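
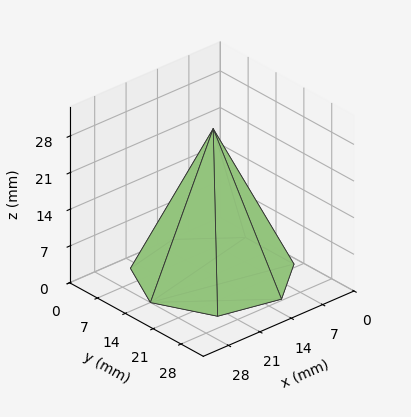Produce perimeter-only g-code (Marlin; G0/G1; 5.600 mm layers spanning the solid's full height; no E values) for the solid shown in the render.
Reading the render: the shape is a regular 7-sided pyramid, base circumscribed radius ≈ 14 mm, apex at z ≈ 28 mm (dimensions read to the nearest mm from the axis ticks). For the g-code, the solid's height is divided into equal slices at the stated Δz and each level perimeter traced with G1 moves after a G0 lift.

; perimeter-only toolpath
G21 ; units = mm
G90 ; absolute positioning
G28 ; home
; layer 1
G0 Z5.600
G0 X25.200 Y14.000
G1 X20.983 Y22.757
G1 X11.508 Y24.919
G1 X3.909 Y18.859
G1 X3.909 Y9.141
G1 X11.508 Y3.081
G1 X20.983 Y5.243
G1 X25.200 Y14.000
; layer 2
G0 Z11.200
G0 X22.400 Y14.000
G1 X19.237 Y20.568
G1 X12.131 Y22.189
G1 X6.432 Y17.644
G1 X6.432 Y10.356
G1 X12.131 Y5.811
G1 X19.237 Y7.432
G1 X22.400 Y14.000
; layer 3
G0 Z16.800
G0 X19.600 Y14.000
G1 X17.492 Y18.378
G1 X12.754 Y19.460
G1 X8.954 Y16.430
G1 X8.954 Y11.570
G1 X12.754 Y8.540
G1 X17.492 Y9.622
G1 X19.600 Y14.000
; layer 4
G0 Z22.400
G0 X16.800 Y14.000
G1 X15.746 Y16.189
G1 X13.377 Y16.730
G1 X11.477 Y15.215
G1 X11.477 Y12.785
G1 X13.377 Y11.270
G1 X15.746 Y11.811
G1 X16.800 Y14.000
M2 ; end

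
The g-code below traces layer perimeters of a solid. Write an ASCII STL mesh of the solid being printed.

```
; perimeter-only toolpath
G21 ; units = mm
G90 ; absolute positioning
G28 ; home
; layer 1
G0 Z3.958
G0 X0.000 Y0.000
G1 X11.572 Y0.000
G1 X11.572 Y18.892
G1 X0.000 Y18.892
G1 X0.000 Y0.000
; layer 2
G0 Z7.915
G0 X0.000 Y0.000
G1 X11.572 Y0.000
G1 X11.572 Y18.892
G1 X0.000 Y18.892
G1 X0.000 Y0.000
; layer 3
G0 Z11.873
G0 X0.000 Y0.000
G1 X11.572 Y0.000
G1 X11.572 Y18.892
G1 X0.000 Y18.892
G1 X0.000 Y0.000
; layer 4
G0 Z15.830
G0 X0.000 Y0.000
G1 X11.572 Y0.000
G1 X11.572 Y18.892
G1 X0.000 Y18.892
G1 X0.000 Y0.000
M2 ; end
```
solid part
  facet normal 0.0000 0.0000 -1.0000
    outer loop
      vertex 11.572 18.892 0.000
      vertex 11.572 0.000 0.000
      vertex 0.000 0.000 0.000
    endloop
  endfacet
  facet normal 0.0000 0.0000 -1.0000
    outer loop
      vertex 0.000 18.892 0.000
      vertex 11.572 18.892 0.000
      vertex 0.000 0.000 0.000
    endloop
  endfacet
  facet normal 0.0000 0.0000 1.0000
    outer loop
      vertex 0.000 0.000 15.830
      vertex 11.572 0.000 15.830
      vertex 11.572 18.892 15.830
    endloop
  endfacet
  facet normal 0.0000 0.0000 1.0000
    outer loop
      vertex 0.000 0.000 15.830
      vertex 11.572 18.892 15.830
      vertex 0.000 18.892 15.830
    endloop
  endfacet
  facet normal 0.0000 -1.0000 0.0000
    outer loop
      vertex 0.000 0.000 0.000
      vertex 11.572 0.000 0.000
      vertex 11.572 0.000 15.830
    endloop
  endfacet
  facet normal 0.0000 -1.0000 0.0000
    outer loop
      vertex 0.000 0.000 0.000
      vertex 11.572 0.000 15.830
      vertex 0.000 0.000 15.830
    endloop
  endfacet
  facet normal 0.0000 1.0000 0.0000
    outer loop
      vertex 11.572 18.892 15.830
      vertex 11.572 18.892 0.000
      vertex 0.000 18.892 0.000
    endloop
  endfacet
  facet normal 0.0000 1.0000 0.0000
    outer loop
      vertex 0.000 18.892 15.830
      vertex 11.572 18.892 15.830
      vertex 0.000 18.892 0.000
    endloop
  endfacet
  facet normal -1.0000 0.0000 0.0000
    outer loop
      vertex 0.000 18.892 15.830
      vertex 0.000 18.892 0.000
      vertex 0.000 0.000 0.000
    endloop
  endfacet
  facet normal -1.0000 0.0000 0.0000
    outer loop
      vertex 0.000 0.000 15.830
      vertex 0.000 18.892 15.830
      vertex 0.000 0.000 0.000
    endloop
  endfacet
  facet normal 1.0000 0.0000 0.0000
    outer loop
      vertex 11.572 0.000 0.000
      vertex 11.572 18.892 0.000
      vertex 11.572 18.892 15.830
    endloop
  endfacet
  facet normal 1.0000 0.0000 0.0000
    outer loop
      vertex 11.572 0.000 0.000
      vertex 11.572 18.892 15.830
      vertex 11.572 0.000 15.830
    endloop
  endfacet
endsolid part

The G0 Z moves step by Δz≈3.958 mm. Every layer's G1 loop is the same polygon, so the solid is a straight extrusion of it from z=0 to z≈15.8. Closing with flat bottom and top caps and triangulating gives 12 facets — a rectangular box, roughly 11.6 × 18.9 mm footprint and 15.8 mm tall.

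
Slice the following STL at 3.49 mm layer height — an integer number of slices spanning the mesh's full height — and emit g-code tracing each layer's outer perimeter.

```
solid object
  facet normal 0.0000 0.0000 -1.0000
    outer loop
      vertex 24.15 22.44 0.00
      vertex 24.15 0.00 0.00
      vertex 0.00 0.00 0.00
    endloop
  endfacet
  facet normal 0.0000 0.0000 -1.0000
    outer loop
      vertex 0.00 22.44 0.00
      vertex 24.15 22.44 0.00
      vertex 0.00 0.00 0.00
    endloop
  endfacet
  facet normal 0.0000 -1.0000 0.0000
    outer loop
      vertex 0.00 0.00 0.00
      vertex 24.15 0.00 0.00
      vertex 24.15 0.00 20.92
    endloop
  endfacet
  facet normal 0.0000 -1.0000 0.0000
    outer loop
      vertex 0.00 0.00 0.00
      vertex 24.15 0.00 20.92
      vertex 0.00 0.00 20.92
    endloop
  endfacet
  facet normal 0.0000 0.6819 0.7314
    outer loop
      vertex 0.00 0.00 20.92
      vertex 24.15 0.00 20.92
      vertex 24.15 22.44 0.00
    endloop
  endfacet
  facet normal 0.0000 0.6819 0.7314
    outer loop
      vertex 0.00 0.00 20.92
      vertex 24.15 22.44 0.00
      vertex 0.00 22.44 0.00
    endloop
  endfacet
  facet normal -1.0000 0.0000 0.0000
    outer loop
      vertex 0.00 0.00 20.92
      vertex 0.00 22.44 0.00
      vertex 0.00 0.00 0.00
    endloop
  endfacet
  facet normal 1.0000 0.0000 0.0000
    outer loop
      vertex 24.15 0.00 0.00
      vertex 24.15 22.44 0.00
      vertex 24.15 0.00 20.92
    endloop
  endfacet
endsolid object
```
; perimeter-only toolpath
G21 ; units = mm
G90 ; absolute positioning
G28 ; home
; layer 1
G0 Z3.49
G0 X0.00 Y0.00
G1 X24.15 Y0.00
G1 X24.15 Y18.70
G1 X0.00 Y18.70
G1 X0.00 Y0.00
; layer 2
G0 Z6.97
G0 X0.00 Y0.00
G1 X24.15 Y0.00
G1 X24.15 Y14.96
G1 X0.00 Y14.96
G1 X0.00 Y0.00
; layer 3
G0 Z10.46
G0 X0.00 Y0.00
G1 X24.15 Y0.00
G1 X24.15 Y11.22
G1 X0.00 Y11.22
G1 X0.00 Y0.00
; layer 4
G0 Z13.95
G0 X0.00 Y0.00
G1 X24.15 Y0.00
G1 X24.15 Y7.48
G1 X0.00 Y7.48
G1 X0.00 Y0.00
; layer 5
G0 Z17.43
G0 X0.00 Y0.00
G1 X24.15 Y0.00
G1 X24.15 Y3.74
G1 X0.00 Y3.74
G1 X0.00 Y0.00
M2 ; end

The solid is a wedge (ramp): 24.1 × 22.4 mm base, rising to 20.9 mm along the y=0 edge and sloping linearly to z=0 at y=22.4. Slicing at Δz = 3.49 mm — 6 equal slices spanning the solid's height, so layer i sits at z = i·h/6 — gives 5 non-empty perimeters. Each is a 4-segment closed polygon; G0 lifts to the layer z and rapids to the start vertex, then G1 traces the edges. The cross-section shrinks linearly with z (the slice at the apex is degenerate and omitted).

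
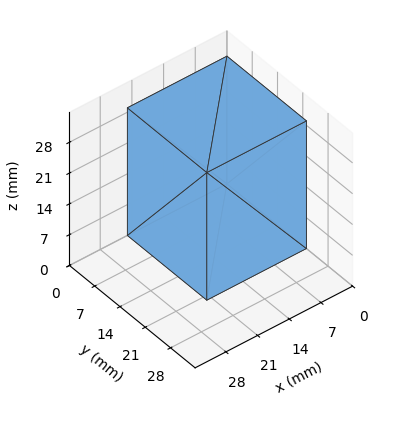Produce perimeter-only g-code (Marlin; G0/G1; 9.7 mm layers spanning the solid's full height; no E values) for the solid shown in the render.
Reading the render: the shape is a rectangular box, roughly 22 × 22 mm footprint and 29 mm tall (dimensions read to the nearest mm from the axis ticks). For the g-code, the solid's height is divided into equal slices at the stated Δz and each level perimeter traced with G1 moves after a G0 lift.

; perimeter-only toolpath
G21 ; units = mm
G90 ; absolute positioning
G28 ; home
; layer 1
G0 Z9.7
G0 X0.0 Y0.0
G1 X22.0 Y0.0
G1 X22.0 Y22.0
G1 X0.0 Y22.0
G1 X0.0 Y0.0
; layer 2
G0 Z19.3
G0 X0.0 Y0.0
G1 X22.0 Y0.0
G1 X22.0 Y22.0
G1 X0.0 Y22.0
G1 X0.0 Y0.0
; layer 3
G0 Z29.0
G0 X0.0 Y0.0
G1 X22.0 Y0.0
G1 X22.0 Y22.0
G1 X0.0 Y22.0
G1 X0.0 Y0.0
M2 ; end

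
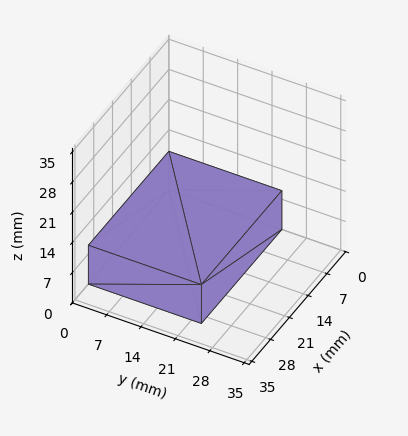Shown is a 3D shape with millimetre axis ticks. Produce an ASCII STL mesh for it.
Reading the render: the shape is a rectangular box, roughly 30 × 23 mm footprint and 9 mm tall (dimensions read to the nearest mm from the axis ticks). For the STL, each face is triangulated and given an outward normal.

solid part
  facet normal 0.0000 0.0000 -1.0000
    outer loop
      vertex 30.000 23.000 0.000
      vertex 30.000 0.000 0.000
      vertex 0.000 0.000 0.000
    endloop
  endfacet
  facet normal 0.0000 0.0000 -1.0000
    outer loop
      vertex 0.000 23.000 0.000
      vertex 30.000 23.000 0.000
      vertex 0.000 0.000 0.000
    endloop
  endfacet
  facet normal 0.0000 0.0000 1.0000
    outer loop
      vertex 0.000 0.000 9.000
      vertex 30.000 0.000 9.000
      vertex 30.000 23.000 9.000
    endloop
  endfacet
  facet normal 0.0000 0.0000 1.0000
    outer loop
      vertex 0.000 0.000 9.000
      vertex 30.000 23.000 9.000
      vertex 0.000 23.000 9.000
    endloop
  endfacet
  facet normal 0.0000 -1.0000 0.0000
    outer loop
      vertex 0.000 0.000 0.000
      vertex 30.000 0.000 0.000
      vertex 30.000 0.000 9.000
    endloop
  endfacet
  facet normal 0.0000 -1.0000 0.0000
    outer loop
      vertex 0.000 0.000 0.000
      vertex 30.000 0.000 9.000
      vertex 0.000 0.000 9.000
    endloop
  endfacet
  facet normal 0.0000 1.0000 0.0000
    outer loop
      vertex 30.000 23.000 9.000
      vertex 30.000 23.000 0.000
      vertex 0.000 23.000 0.000
    endloop
  endfacet
  facet normal 0.0000 1.0000 0.0000
    outer loop
      vertex 0.000 23.000 9.000
      vertex 30.000 23.000 9.000
      vertex 0.000 23.000 0.000
    endloop
  endfacet
  facet normal -1.0000 0.0000 0.0000
    outer loop
      vertex 0.000 23.000 9.000
      vertex 0.000 23.000 0.000
      vertex 0.000 0.000 0.000
    endloop
  endfacet
  facet normal -1.0000 0.0000 0.0000
    outer loop
      vertex 0.000 0.000 9.000
      vertex 0.000 23.000 9.000
      vertex 0.000 0.000 0.000
    endloop
  endfacet
  facet normal 1.0000 0.0000 0.0000
    outer loop
      vertex 30.000 0.000 0.000
      vertex 30.000 23.000 0.000
      vertex 30.000 23.000 9.000
    endloop
  endfacet
  facet normal 1.0000 0.0000 0.0000
    outer loop
      vertex 30.000 0.000 0.000
      vertex 30.000 23.000 9.000
      vertex 30.000 0.000 9.000
    endloop
  endfacet
endsolid part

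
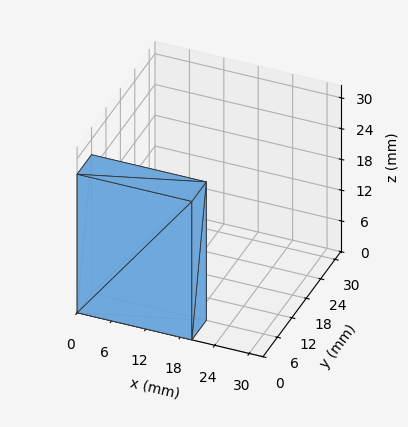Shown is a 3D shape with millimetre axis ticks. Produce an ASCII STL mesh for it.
Reading the render: the shape is a rectangular box, roughly 20 × 6 mm footprint and 27 mm tall (dimensions read to the nearest mm from the axis ticks). For the STL, each face is triangulated and given an outward normal.

solid part
  facet normal 0.0000 0.0000 -1.0000
    outer loop
      vertex 20.00 6.00 0.00
      vertex 20.00 0.00 0.00
      vertex 0.00 0.00 0.00
    endloop
  endfacet
  facet normal 0.0000 0.0000 -1.0000
    outer loop
      vertex 0.00 6.00 0.00
      vertex 20.00 6.00 0.00
      vertex 0.00 0.00 0.00
    endloop
  endfacet
  facet normal 0.0000 0.0000 1.0000
    outer loop
      vertex 0.00 0.00 27.00
      vertex 20.00 0.00 27.00
      vertex 20.00 6.00 27.00
    endloop
  endfacet
  facet normal 0.0000 0.0000 1.0000
    outer loop
      vertex 0.00 0.00 27.00
      vertex 20.00 6.00 27.00
      vertex 0.00 6.00 27.00
    endloop
  endfacet
  facet normal 0.0000 -1.0000 0.0000
    outer loop
      vertex 0.00 0.00 0.00
      vertex 20.00 0.00 0.00
      vertex 20.00 0.00 27.00
    endloop
  endfacet
  facet normal 0.0000 -1.0000 0.0000
    outer loop
      vertex 0.00 0.00 0.00
      vertex 20.00 0.00 27.00
      vertex 0.00 0.00 27.00
    endloop
  endfacet
  facet normal 0.0000 1.0000 0.0000
    outer loop
      vertex 20.00 6.00 27.00
      vertex 20.00 6.00 0.00
      vertex 0.00 6.00 0.00
    endloop
  endfacet
  facet normal 0.0000 1.0000 0.0000
    outer loop
      vertex 0.00 6.00 27.00
      vertex 20.00 6.00 27.00
      vertex 0.00 6.00 0.00
    endloop
  endfacet
  facet normal -1.0000 0.0000 0.0000
    outer loop
      vertex 0.00 6.00 27.00
      vertex 0.00 6.00 0.00
      vertex 0.00 0.00 0.00
    endloop
  endfacet
  facet normal -1.0000 0.0000 0.0000
    outer loop
      vertex 0.00 0.00 27.00
      vertex 0.00 6.00 27.00
      vertex 0.00 0.00 0.00
    endloop
  endfacet
  facet normal 1.0000 0.0000 0.0000
    outer loop
      vertex 20.00 0.00 0.00
      vertex 20.00 6.00 0.00
      vertex 20.00 6.00 27.00
    endloop
  endfacet
  facet normal 1.0000 0.0000 0.0000
    outer loop
      vertex 20.00 0.00 0.00
      vertex 20.00 6.00 27.00
      vertex 20.00 0.00 27.00
    endloop
  endfacet
endsolid part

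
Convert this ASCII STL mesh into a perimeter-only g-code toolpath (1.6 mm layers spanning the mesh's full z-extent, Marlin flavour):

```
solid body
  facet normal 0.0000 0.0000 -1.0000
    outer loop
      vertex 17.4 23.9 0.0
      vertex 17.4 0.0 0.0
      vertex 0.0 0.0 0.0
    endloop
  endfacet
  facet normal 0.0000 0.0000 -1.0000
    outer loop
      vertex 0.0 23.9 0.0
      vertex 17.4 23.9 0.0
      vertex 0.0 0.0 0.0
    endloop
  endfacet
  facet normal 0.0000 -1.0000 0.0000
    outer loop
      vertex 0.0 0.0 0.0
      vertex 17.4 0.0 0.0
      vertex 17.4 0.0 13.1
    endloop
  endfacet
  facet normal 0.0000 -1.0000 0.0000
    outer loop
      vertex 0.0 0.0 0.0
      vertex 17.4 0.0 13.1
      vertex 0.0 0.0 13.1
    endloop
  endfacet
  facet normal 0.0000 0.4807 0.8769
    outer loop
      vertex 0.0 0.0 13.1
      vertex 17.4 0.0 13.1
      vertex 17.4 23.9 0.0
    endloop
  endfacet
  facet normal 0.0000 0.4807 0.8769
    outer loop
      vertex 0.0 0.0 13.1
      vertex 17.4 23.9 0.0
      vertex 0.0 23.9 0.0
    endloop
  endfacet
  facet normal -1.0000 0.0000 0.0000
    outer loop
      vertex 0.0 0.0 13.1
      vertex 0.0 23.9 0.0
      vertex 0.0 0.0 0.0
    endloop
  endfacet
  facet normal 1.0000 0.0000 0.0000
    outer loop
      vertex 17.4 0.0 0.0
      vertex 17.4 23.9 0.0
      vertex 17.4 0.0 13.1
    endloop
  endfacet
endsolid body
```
; perimeter-only toolpath
G21 ; units = mm
G90 ; absolute positioning
G28 ; home
; layer 1
G0 Z1.6
G0 X0.0 Y0.0
G1 X17.4 Y0.0
G1 X17.4 Y20.9
G1 X0.0 Y20.9
G1 X0.0 Y0.0
; layer 2
G0 Z3.3
G0 X0.0 Y0.0
G1 X17.4 Y0.0
G1 X17.4 Y17.9
G1 X0.0 Y17.9
G1 X0.0 Y0.0
; layer 3
G0 Z4.9
G0 X0.0 Y0.0
G1 X17.4 Y0.0
G1 X17.4 Y14.9
G1 X0.0 Y14.9
G1 X0.0 Y0.0
; layer 4
G0 Z6.5
G0 X0.0 Y0.0
G1 X17.4 Y0.0
G1 X17.4 Y11.9
G1 X0.0 Y11.9
G1 X0.0 Y0.0
; layer 5
G0 Z8.2
G0 X0.0 Y0.0
G1 X17.4 Y0.0
G1 X17.4 Y9.0
G1 X0.0 Y9.0
G1 X0.0 Y0.0
; layer 6
G0 Z9.8
G0 X0.0 Y0.0
G1 X17.4 Y0.0
G1 X17.4 Y6.0
G1 X0.0 Y6.0
G1 X0.0 Y0.0
; layer 7
G0 Z11.5
G0 X0.0 Y0.0
G1 X17.4 Y0.0
G1 X17.4 Y3.0
G1 X0.0 Y3.0
G1 X0.0 Y0.0
M2 ; end

The solid is a wedge (ramp): 17.4 × 23.9 mm base, rising to 13.1 mm along the y=0 edge and sloping linearly to z=0 at y=23.9. Slicing at Δz = 1.6 mm — 8 equal slices spanning the solid's height, so layer i sits at z = i·h/8 — gives 7 non-empty perimeters. Each is a 4-segment closed polygon; G0 lifts to the layer z and rapids to the start vertex, then G1 traces the edges. The cross-section shrinks linearly with z (the slice at the apex is degenerate and omitted).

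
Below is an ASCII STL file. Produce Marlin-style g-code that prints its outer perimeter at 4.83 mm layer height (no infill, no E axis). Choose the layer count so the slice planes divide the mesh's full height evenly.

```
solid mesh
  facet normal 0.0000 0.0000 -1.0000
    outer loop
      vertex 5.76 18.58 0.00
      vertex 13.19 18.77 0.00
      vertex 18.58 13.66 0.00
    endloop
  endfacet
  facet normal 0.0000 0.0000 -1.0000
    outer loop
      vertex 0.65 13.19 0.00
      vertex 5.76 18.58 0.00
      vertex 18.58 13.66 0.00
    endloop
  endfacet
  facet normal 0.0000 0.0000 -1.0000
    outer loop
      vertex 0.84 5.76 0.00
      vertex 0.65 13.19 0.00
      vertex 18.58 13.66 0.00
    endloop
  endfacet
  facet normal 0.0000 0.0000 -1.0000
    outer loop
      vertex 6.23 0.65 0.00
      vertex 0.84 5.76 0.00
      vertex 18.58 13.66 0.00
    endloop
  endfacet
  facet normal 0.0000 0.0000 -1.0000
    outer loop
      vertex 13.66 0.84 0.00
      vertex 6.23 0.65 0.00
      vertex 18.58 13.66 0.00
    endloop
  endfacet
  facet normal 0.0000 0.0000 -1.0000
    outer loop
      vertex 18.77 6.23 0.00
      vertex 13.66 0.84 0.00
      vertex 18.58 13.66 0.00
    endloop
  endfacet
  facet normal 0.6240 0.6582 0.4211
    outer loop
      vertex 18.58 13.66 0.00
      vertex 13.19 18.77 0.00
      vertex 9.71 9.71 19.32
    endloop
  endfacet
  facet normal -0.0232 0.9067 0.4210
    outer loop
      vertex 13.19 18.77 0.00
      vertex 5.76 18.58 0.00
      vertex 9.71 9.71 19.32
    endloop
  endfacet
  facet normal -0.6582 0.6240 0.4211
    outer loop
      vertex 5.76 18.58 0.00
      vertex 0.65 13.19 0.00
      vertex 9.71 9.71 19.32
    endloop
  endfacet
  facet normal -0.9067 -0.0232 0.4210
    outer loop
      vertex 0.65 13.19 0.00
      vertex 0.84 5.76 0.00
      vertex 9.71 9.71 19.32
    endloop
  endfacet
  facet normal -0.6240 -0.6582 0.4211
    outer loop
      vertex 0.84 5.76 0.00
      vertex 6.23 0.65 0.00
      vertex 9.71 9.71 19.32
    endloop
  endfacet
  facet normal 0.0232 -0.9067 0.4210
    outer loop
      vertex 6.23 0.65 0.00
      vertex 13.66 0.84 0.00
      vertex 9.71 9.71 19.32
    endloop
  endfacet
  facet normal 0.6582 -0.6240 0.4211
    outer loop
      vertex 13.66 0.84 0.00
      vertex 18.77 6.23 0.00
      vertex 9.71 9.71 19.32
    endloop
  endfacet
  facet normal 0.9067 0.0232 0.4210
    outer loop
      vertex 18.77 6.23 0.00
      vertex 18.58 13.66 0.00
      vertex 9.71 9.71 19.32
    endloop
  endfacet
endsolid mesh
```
; perimeter-only toolpath
G21 ; units = mm
G90 ; absolute positioning
G28 ; home
; layer 1
G0 Z4.83
G0 X16.36 Y12.67
G1 X12.32 Y16.51
G1 X6.75 Y16.36
G1 X2.92 Y12.32
G1 X3.06 Y6.75
G1 X7.10 Y2.92
G1 X12.67 Y3.06
G1 X16.51 Y7.10
G1 X16.36 Y12.67
; layer 2
G0 Z9.66
G0 X14.14 Y11.69
G1 X11.45 Y14.24
G1 X7.74 Y14.14
G1 X5.18 Y11.45
G1 X5.28 Y7.74
G1 X7.97 Y5.18
G1 X11.69 Y5.28
G1 X14.24 Y7.97
G1 X14.14 Y11.69
; layer 3
G0 Z14.49
G0 X11.93 Y10.70
G1 X10.58 Y11.98
G1 X8.72 Y11.93
G1 X7.45 Y10.58
G1 X7.49 Y8.72
G1 X8.84 Y7.45
G1 X10.70 Y7.49
G1 X11.98 Y8.84
G1 X11.93 Y10.70
M2 ; end

The solid is a regular 8-sided pyramid, base circumscribed radius ≈ 9.71 mm, apex at z ≈ 19.3 mm. Slicing at Δz = 4.83 mm — 4 equal slices spanning the solid's height, so layer i sits at z = i·h/4 — gives 3 non-empty perimeters. Each is a 8-segment closed polygon; G0 lifts to the layer z and rapids to the start vertex, then G1 traces the edges. The cross-section shrinks linearly with z (the slice at the apex is degenerate and omitted).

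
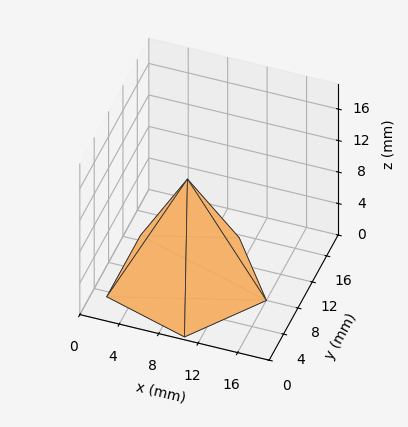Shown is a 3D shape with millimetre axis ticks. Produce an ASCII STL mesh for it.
Reading the render: the shape is a regular 5-sided pyramid, base circumscribed radius ≈ 8 mm, apex at z ≈ 13 mm (dimensions read to the nearest mm from the axis ticks). For the STL, each face is triangulated and given an outward normal.

solid part
  facet normal 0.0000 0.0000 -1.0000
    outer loop
      vertex 1.528 12.702 0.000
      vertex 10.472 15.608 0.000
      vertex 16.000 8.000 0.000
    endloop
  endfacet
  facet normal 0.0000 0.0000 -1.0000
    outer loop
      vertex 1.528 3.298 0.000
      vertex 1.528 12.702 0.000
      vertex 16.000 8.000 0.000
    endloop
  endfacet
  facet normal 0.0000 0.0000 -1.0000
    outer loop
      vertex 10.472 0.392 0.000
      vertex 1.528 3.298 0.000
      vertex 16.000 8.000 0.000
    endloop
  endfacet
  facet normal 0.7242 0.5262 0.4457
    outer loop
      vertex 16.000 8.000 0.000
      vertex 10.472 15.608 0.000
      vertex 8.000 8.000 13.000
    endloop
  endfacet
  facet normal -0.2766 0.8514 0.4457
    outer loop
      vertex 10.472 15.608 0.000
      vertex 1.528 12.702 0.000
      vertex 8.000 8.000 13.000
    endloop
  endfacet
  facet normal -0.8952 0.0000 0.4457
    outer loop
      vertex 1.528 12.702 0.000
      vertex 1.528 3.298 0.000
      vertex 8.000 8.000 13.000
    endloop
  endfacet
  facet normal -0.2766 -0.8514 0.4457
    outer loop
      vertex 1.528 3.298 0.000
      vertex 10.472 0.392 0.000
      vertex 8.000 8.000 13.000
    endloop
  endfacet
  facet normal 0.7242 -0.5262 0.4457
    outer loop
      vertex 10.472 0.392 0.000
      vertex 16.000 8.000 0.000
      vertex 8.000 8.000 13.000
    endloop
  endfacet
endsolid part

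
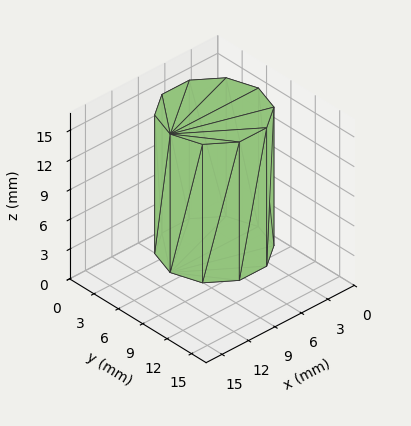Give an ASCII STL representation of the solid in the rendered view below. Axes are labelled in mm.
Reading the render: the shape is a regular 10-sided prism (a cylinder approximated with 10 flat sides), circumscribed radius ≈ 5 mm, height ≈ 14 mm (dimensions read to the nearest mm from the axis ticks). For the STL, each face is triangulated and given an outward normal.

solid part
  facet normal 0.0000 0.0000 -1.0000
    outer loop
      vertex 6.55 9.76 0.00
      vertex 9.05 7.94 0.00
      vertex 10.00 5.00 0.00
    endloop
  endfacet
  facet normal 0.0000 0.0000 -1.0000
    outer loop
      vertex 3.45 9.76 0.00
      vertex 6.55 9.76 0.00
      vertex 10.00 5.00 0.00
    endloop
  endfacet
  facet normal 0.0000 0.0000 -1.0000
    outer loop
      vertex 0.95 7.94 0.00
      vertex 3.45 9.76 0.00
      vertex 10.00 5.00 0.00
    endloop
  endfacet
  facet normal 0.0000 0.0000 -1.0000
    outer loop
      vertex 0.00 5.00 0.00
      vertex 0.95 7.94 0.00
      vertex 10.00 5.00 0.00
    endloop
  endfacet
  facet normal 0.0000 0.0000 -1.0000
    outer loop
      vertex 0.95 2.06 0.00
      vertex 0.00 5.00 0.00
      vertex 10.00 5.00 0.00
    endloop
  endfacet
  facet normal 0.0000 0.0000 -1.0000
    outer loop
      vertex 3.45 0.24 0.00
      vertex 0.95 2.06 0.00
      vertex 10.00 5.00 0.00
    endloop
  endfacet
  facet normal 0.0000 0.0000 -1.0000
    outer loop
      vertex 6.55 0.24 0.00
      vertex 3.45 0.24 0.00
      vertex 10.00 5.00 0.00
    endloop
  endfacet
  facet normal 0.0000 0.0000 -1.0000
    outer loop
      vertex 9.05 2.06 0.00
      vertex 6.55 0.24 0.00
      vertex 10.00 5.00 0.00
    endloop
  endfacet
  facet normal 0.0000 0.0000 1.0000
    outer loop
      vertex 10.00 5.00 14.00
      vertex 9.05 7.94 14.00
      vertex 6.55 9.76 14.00
    endloop
  endfacet
  facet normal 0.0000 0.0000 1.0000
    outer loop
      vertex 10.00 5.00 14.00
      vertex 6.55 9.76 14.00
      vertex 3.45 9.76 14.00
    endloop
  endfacet
  facet normal 0.0000 0.0000 1.0000
    outer loop
      vertex 10.00 5.00 14.00
      vertex 3.45 9.76 14.00
      vertex 0.95 7.94 14.00
    endloop
  endfacet
  facet normal 0.0000 0.0000 1.0000
    outer loop
      vertex 10.00 5.00 14.00
      vertex 0.95 7.94 14.00
      vertex 0.00 5.00 14.00
    endloop
  endfacet
  facet normal 0.0000 0.0000 1.0000
    outer loop
      vertex 10.00 5.00 14.00
      vertex 0.00 5.00 14.00
      vertex 0.95 2.06 14.00
    endloop
  endfacet
  facet normal 0.0000 0.0000 1.0000
    outer loop
      vertex 10.00 5.00 14.00
      vertex 0.95 2.06 14.00
      vertex 3.45 0.24 14.00
    endloop
  endfacet
  facet normal 0.0000 0.0000 1.0000
    outer loop
      vertex 10.00 5.00 14.00
      vertex 3.45 0.24 14.00
      vertex 6.55 0.24 14.00
    endloop
  endfacet
  facet normal 0.0000 0.0000 1.0000
    outer loop
      vertex 10.00 5.00 14.00
      vertex 6.55 0.24 14.00
      vertex 9.05 2.06 14.00
    endloop
  endfacet
  facet normal 0.9516 0.3075 0.0000
    outer loop
      vertex 10.00 5.00 0.00
      vertex 9.05 7.94 0.00
      vertex 9.05 7.94 14.00
    endloop
  endfacet
  facet normal 0.9516 0.3075 0.0000
    outer loop
      vertex 10.00 5.00 0.00
      vertex 9.05 7.94 14.00
      vertex 10.00 5.00 14.00
    endloop
  endfacet
  facet normal 0.5886 0.8085 0.0000
    outer loop
      vertex 9.05 7.94 0.00
      vertex 6.55 9.76 0.00
      vertex 6.55 9.76 14.00
    endloop
  endfacet
  facet normal 0.5886 0.8085 0.0000
    outer loop
      vertex 9.05 7.94 0.00
      vertex 6.55 9.76 14.00
      vertex 9.05 7.94 14.00
    endloop
  endfacet
  facet normal 0.0000 1.0000 0.0000
    outer loop
      vertex 6.55 9.76 0.00
      vertex 3.45 9.76 0.00
      vertex 3.45 9.76 14.00
    endloop
  endfacet
  facet normal 0.0000 1.0000 0.0000
    outer loop
      vertex 6.55 9.76 0.00
      vertex 3.45 9.76 14.00
      vertex 6.55 9.76 14.00
    endloop
  endfacet
  facet normal -0.5886 0.8085 0.0000
    outer loop
      vertex 3.45 9.76 0.00
      vertex 0.95 7.94 0.00
      vertex 0.95 7.94 14.00
    endloop
  endfacet
  facet normal -0.5886 0.8085 0.0000
    outer loop
      vertex 3.45 9.76 0.00
      vertex 0.95 7.94 14.00
      vertex 3.45 9.76 14.00
    endloop
  endfacet
  facet normal -0.9516 0.3075 0.0000
    outer loop
      vertex 0.95 7.94 0.00
      vertex 0.00 5.00 0.00
      vertex 0.00 5.00 14.00
    endloop
  endfacet
  facet normal -0.9516 0.3075 0.0000
    outer loop
      vertex 0.95 7.94 0.00
      vertex 0.00 5.00 14.00
      vertex 0.95 7.94 14.00
    endloop
  endfacet
  facet normal -0.9516 -0.3075 0.0000
    outer loop
      vertex 0.00 5.00 0.00
      vertex 0.95 2.06 0.00
      vertex 0.95 2.06 14.00
    endloop
  endfacet
  facet normal -0.9516 -0.3075 0.0000
    outer loop
      vertex 0.00 5.00 0.00
      vertex 0.95 2.06 14.00
      vertex 0.00 5.00 14.00
    endloop
  endfacet
  facet normal -0.5886 -0.8085 0.0000
    outer loop
      vertex 0.95 2.06 0.00
      vertex 3.45 0.24 0.00
      vertex 3.45 0.24 14.00
    endloop
  endfacet
  facet normal -0.5886 -0.8085 0.0000
    outer loop
      vertex 0.95 2.06 0.00
      vertex 3.45 0.24 14.00
      vertex 0.95 2.06 14.00
    endloop
  endfacet
  facet normal 0.0000 -1.0000 0.0000
    outer loop
      vertex 3.45 0.24 0.00
      vertex 6.55 0.24 0.00
      vertex 6.55 0.24 14.00
    endloop
  endfacet
  facet normal 0.0000 -1.0000 0.0000
    outer loop
      vertex 3.45 0.24 0.00
      vertex 6.55 0.24 14.00
      vertex 3.45 0.24 14.00
    endloop
  endfacet
  facet normal 0.5886 -0.8085 0.0000
    outer loop
      vertex 6.55 0.24 0.00
      vertex 9.05 2.06 0.00
      vertex 9.05 2.06 14.00
    endloop
  endfacet
  facet normal 0.5886 -0.8085 0.0000
    outer loop
      vertex 6.55 0.24 0.00
      vertex 9.05 2.06 14.00
      vertex 6.55 0.24 14.00
    endloop
  endfacet
  facet normal 0.9516 -0.3075 0.0000
    outer loop
      vertex 9.05 2.06 0.00
      vertex 10.00 5.00 0.00
      vertex 10.00 5.00 14.00
    endloop
  endfacet
  facet normal 0.9516 -0.3075 0.0000
    outer loop
      vertex 9.05 2.06 0.00
      vertex 10.00 5.00 14.00
      vertex 9.05 2.06 14.00
    endloop
  endfacet
endsolid part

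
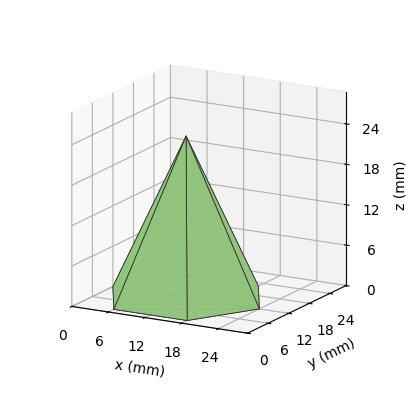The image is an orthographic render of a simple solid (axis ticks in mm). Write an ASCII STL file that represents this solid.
Reading the render: the shape is a regular 6-sided pyramid, base circumscribed radius ≈ 12 mm, apex at z ≈ 24 mm (dimensions read to the nearest mm from the axis ticks). For the STL, each face is triangulated and given an outward normal.

solid part
  facet normal 0.0000 0.0000 -1.0000
    outer loop
      vertex 6.000 22.392 0.000
      vertex 18.000 22.392 0.000
      vertex 24.000 12.000 0.000
    endloop
  endfacet
  facet normal 0.0000 0.0000 -1.0000
    outer loop
      vertex 0.000 12.000 0.000
      vertex 6.000 22.392 0.000
      vertex 24.000 12.000 0.000
    endloop
  endfacet
  facet normal 0.0000 0.0000 -1.0000
    outer loop
      vertex 6.000 1.608 0.000
      vertex 0.000 12.000 0.000
      vertex 24.000 12.000 0.000
    endloop
  endfacet
  facet normal 0.0000 0.0000 -1.0000
    outer loop
      vertex 18.000 1.608 0.000
      vertex 6.000 1.608 0.000
      vertex 24.000 12.000 0.000
    endloop
  endfacet
  facet normal 0.7947 0.4588 0.3974
    outer loop
      vertex 24.000 12.000 0.000
      vertex 18.000 22.392 0.000
      vertex 12.000 12.000 24.000
    endloop
  endfacet
  facet normal 0.0000 0.9177 0.3973
    outer loop
      vertex 18.000 22.392 0.000
      vertex 6.000 22.392 0.000
      vertex 12.000 12.000 24.000
    endloop
  endfacet
  facet normal -0.7947 0.4588 0.3974
    outer loop
      vertex 6.000 22.392 0.000
      vertex 0.000 12.000 0.000
      vertex 12.000 12.000 24.000
    endloop
  endfacet
  facet normal -0.7947 -0.4588 0.3974
    outer loop
      vertex 0.000 12.000 0.000
      vertex 6.000 1.608 0.000
      vertex 12.000 12.000 24.000
    endloop
  endfacet
  facet normal 0.0000 -0.9177 0.3973
    outer loop
      vertex 6.000 1.608 0.000
      vertex 18.000 1.608 0.000
      vertex 12.000 12.000 24.000
    endloop
  endfacet
  facet normal 0.7947 -0.4588 0.3974
    outer loop
      vertex 18.000 1.608 0.000
      vertex 24.000 12.000 0.000
      vertex 12.000 12.000 24.000
    endloop
  endfacet
endsolid part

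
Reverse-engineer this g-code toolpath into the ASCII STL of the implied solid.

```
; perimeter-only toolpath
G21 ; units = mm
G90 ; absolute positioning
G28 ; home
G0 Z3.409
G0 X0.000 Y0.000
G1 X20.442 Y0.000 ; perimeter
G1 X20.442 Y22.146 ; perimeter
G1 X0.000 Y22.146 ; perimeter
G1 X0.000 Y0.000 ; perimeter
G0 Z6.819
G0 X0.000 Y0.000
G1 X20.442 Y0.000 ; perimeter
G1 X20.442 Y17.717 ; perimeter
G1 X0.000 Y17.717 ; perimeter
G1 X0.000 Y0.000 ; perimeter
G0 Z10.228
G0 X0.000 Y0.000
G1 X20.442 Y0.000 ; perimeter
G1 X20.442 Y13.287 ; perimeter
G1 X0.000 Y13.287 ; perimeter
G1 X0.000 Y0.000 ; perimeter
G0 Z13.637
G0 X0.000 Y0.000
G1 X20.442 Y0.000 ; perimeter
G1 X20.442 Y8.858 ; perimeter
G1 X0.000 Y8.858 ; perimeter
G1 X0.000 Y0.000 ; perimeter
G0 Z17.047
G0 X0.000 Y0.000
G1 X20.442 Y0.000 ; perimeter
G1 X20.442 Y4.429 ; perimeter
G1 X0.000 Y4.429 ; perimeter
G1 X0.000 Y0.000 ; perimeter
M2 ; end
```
solid part
  facet normal 0.0000 0.0000 -1.0000
    outer loop
      vertex 20.442 26.575 0.000
      vertex 20.442 0.000 0.000
      vertex 0.000 0.000 0.000
    endloop
  endfacet
  facet normal 0.0000 0.0000 -1.0000
    outer loop
      vertex 0.000 26.575 0.000
      vertex 20.442 26.575 0.000
      vertex 0.000 0.000 0.000
    endloop
  endfacet
  facet normal 0.0000 -1.0000 0.0000
    outer loop
      vertex 0.000 0.000 0.000
      vertex 20.442 0.000 0.000
      vertex 20.442 0.000 20.456
    endloop
  endfacet
  facet normal 0.0000 -1.0000 0.0000
    outer loop
      vertex 0.000 0.000 0.000
      vertex 20.442 0.000 20.456
      vertex 0.000 0.000 20.456
    endloop
  endfacet
  facet normal 0.0000 0.6100 0.7924
    outer loop
      vertex 0.000 0.000 20.456
      vertex 20.442 0.000 20.456
      vertex 20.442 26.575 0.000
    endloop
  endfacet
  facet normal 0.0000 0.6100 0.7924
    outer loop
      vertex 0.000 0.000 20.456
      vertex 20.442 26.575 0.000
      vertex 0.000 26.575 0.000
    endloop
  endfacet
  facet normal -1.0000 0.0000 0.0000
    outer loop
      vertex 0.000 0.000 20.456
      vertex 0.000 26.575 0.000
      vertex 0.000 0.000 0.000
    endloop
  endfacet
  facet normal 1.0000 0.0000 0.0000
    outer loop
      vertex 20.442 0.000 0.000
      vertex 20.442 26.575 0.000
      vertex 20.442 0.000 20.456
    endloop
  endfacet
endsolid part

The G0 Z moves step by Δz≈3.409 mm. The G1 loops shrink linearly with z, so the solid tapers from its base footprint up to z≈20.5. Closing with a flat bottom cap and the tapered top and triangulating gives 8 facets — a wedge (ramp): 20.4 × 26.6 mm base, rising to 20.5 mm along the y=0 edge and sloping linearly to z=0 at y=26.6.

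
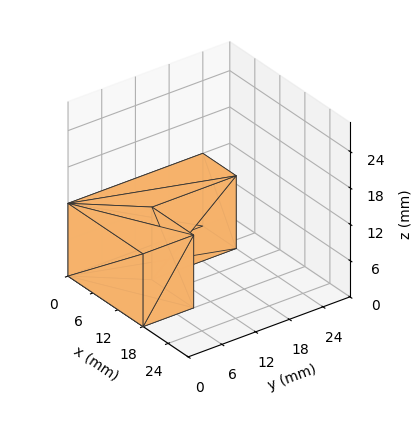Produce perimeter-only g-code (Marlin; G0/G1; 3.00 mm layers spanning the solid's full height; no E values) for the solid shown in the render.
Reading the render: the shape is an L-shaped prism: outer 18 × 24 mm, arm thicknesses ≈ 9 mm (horizontal) and 8 mm (vertical), extruded 12 mm in z (dimensions read to the nearest mm from the axis ticks). For the g-code, the solid's height is divided into equal slices at the stated Δz and each level perimeter traced with G1 moves after a G0 lift.

; perimeter-only toolpath
G21 ; units = mm
G90 ; absolute positioning
G28 ; home
; layer 1
G0 Z3.00
G0 X0.00 Y0.00
G1 X18.00 Y0.00
G1 X18.00 Y9.00
G1 X8.00 Y9.00
G1 X8.00 Y24.00
G1 X0.00 Y24.00
G1 X0.00 Y0.00
; layer 2
G0 Z6.00
G0 X0.00 Y0.00
G1 X18.00 Y0.00
G1 X18.00 Y9.00
G1 X8.00 Y9.00
G1 X8.00 Y24.00
G1 X0.00 Y24.00
G1 X0.00 Y0.00
; layer 3
G0 Z9.00
G0 X0.00 Y0.00
G1 X18.00 Y0.00
G1 X18.00 Y9.00
G1 X8.00 Y9.00
G1 X8.00 Y24.00
G1 X0.00 Y24.00
G1 X0.00 Y0.00
; layer 4
G0 Z12.00
G0 X0.00 Y0.00
G1 X18.00 Y0.00
G1 X18.00 Y9.00
G1 X8.00 Y9.00
G1 X8.00 Y24.00
G1 X0.00 Y24.00
G1 X0.00 Y0.00
M2 ; end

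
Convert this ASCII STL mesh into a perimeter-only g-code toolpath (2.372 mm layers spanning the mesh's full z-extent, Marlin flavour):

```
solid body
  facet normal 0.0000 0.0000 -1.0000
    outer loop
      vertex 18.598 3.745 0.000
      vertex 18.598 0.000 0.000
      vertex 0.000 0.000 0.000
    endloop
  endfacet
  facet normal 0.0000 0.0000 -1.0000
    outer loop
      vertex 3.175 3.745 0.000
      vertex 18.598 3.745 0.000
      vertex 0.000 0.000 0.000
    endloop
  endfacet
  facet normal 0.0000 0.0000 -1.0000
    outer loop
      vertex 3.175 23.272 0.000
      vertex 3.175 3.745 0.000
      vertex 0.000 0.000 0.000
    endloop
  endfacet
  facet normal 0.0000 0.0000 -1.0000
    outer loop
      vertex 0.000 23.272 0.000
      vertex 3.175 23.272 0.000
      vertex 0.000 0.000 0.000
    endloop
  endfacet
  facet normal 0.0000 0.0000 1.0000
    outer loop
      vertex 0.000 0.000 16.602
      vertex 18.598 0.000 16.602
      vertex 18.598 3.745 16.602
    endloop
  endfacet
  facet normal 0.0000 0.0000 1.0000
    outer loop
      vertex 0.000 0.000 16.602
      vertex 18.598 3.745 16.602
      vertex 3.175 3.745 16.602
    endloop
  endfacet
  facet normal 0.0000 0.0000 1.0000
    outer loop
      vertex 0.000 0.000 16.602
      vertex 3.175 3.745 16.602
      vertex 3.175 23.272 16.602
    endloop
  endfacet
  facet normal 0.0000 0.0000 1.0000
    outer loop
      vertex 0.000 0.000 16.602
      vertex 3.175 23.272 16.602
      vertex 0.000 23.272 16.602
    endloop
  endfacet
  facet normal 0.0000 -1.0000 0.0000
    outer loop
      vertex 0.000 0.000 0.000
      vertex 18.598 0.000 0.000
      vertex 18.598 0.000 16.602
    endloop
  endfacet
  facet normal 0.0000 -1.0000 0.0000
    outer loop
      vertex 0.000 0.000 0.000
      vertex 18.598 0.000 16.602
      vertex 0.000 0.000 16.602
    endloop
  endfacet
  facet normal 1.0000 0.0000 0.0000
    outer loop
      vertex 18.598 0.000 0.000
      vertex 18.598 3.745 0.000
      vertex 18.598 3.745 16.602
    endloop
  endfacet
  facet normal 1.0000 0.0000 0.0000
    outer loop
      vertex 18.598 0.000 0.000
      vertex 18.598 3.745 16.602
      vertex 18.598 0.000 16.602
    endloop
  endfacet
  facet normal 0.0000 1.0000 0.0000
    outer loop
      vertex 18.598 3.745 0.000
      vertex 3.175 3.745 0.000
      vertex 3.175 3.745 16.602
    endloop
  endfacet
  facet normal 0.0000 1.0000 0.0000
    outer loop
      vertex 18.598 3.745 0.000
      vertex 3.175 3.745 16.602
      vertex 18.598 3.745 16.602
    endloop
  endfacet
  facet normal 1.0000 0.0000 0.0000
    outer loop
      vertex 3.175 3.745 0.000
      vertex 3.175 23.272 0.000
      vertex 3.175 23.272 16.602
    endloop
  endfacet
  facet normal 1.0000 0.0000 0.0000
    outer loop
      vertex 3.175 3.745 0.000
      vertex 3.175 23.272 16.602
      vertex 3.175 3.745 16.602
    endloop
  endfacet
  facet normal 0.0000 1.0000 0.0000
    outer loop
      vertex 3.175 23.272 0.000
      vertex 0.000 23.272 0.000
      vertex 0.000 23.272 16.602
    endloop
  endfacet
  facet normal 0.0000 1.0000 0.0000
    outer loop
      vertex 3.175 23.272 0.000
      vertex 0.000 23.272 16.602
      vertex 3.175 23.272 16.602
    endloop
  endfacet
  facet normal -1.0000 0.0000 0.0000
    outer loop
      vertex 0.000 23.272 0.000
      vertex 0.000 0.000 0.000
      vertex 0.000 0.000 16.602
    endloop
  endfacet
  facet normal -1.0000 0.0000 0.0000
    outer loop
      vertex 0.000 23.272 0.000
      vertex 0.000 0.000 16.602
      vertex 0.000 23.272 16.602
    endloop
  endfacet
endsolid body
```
; perimeter-only toolpath
G21 ; units = mm
G90 ; absolute positioning
G28 ; home
; layer 1
G0 Z2.372
G0 X0.000 Y0.000
G1 X18.598 Y0.000
G1 X18.598 Y3.745
G1 X3.175 Y3.745
G1 X3.175 Y23.272
G1 X0.000 Y23.272
G1 X0.000 Y0.000
; layer 2
G0 Z4.743
G0 X0.000 Y0.000
G1 X18.598 Y0.000
G1 X18.598 Y3.745
G1 X3.175 Y3.745
G1 X3.175 Y23.272
G1 X0.000 Y23.272
G1 X0.000 Y0.000
; layer 3
G0 Z7.115
G0 X0.000 Y0.000
G1 X18.598 Y0.000
G1 X18.598 Y3.745
G1 X3.175 Y3.745
G1 X3.175 Y23.272
G1 X0.000 Y23.272
G1 X0.000 Y0.000
; layer 4
G0 Z9.487
G0 X0.000 Y0.000
G1 X18.598 Y0.000
G1 X18.598 Y3.745
G1 X3.175 Y3.745
G1 X3.175 Y23.272
G1 X0.000 Y23.272
G1 X0.000 Y0.000
; layer 5
G0 Z11.859
G0 X0.000 Y0.000
G1 X18.598 Y0.000
G1 X18.598 Y3.745
G1 X3.175 Y3.745
G1 X3.175 Y23.272
G1 X0.000 Y23.272
G1 X0.000 Y0.000
; layer 6
G0 Z14.230
G0 X0.000 Y0.000
G1 X18.598 Y0.000
G1 X18.598 Y3.745
G1 X3.175 Y3.745
G1 X3.175 Y23.272
G1 X0.000 Y23.272
G1 X0.000 Y0.000
; layer 7
G0 Z16.602
G0 X0.000 Y0.000
G1 X18.598 Y0.000
G1 X18.598 Y3.745
G1 X3.175 Y3.745
G1 X3.175 Y23.272
G1 X0.000 Y23.272
G1 X0.000 Y0.000
M2 ; end

The solid is an L-shaped prism: outer 18.6 × 23.3 mm, arm thicknesses ≈ 3.75 mm (horizontal) and 3.17 mm (vertical), extruded 16.6 mm in z. Slicing at Δz = 2.372 mm — 7 equal slices spanning the solid's height, so layer i sits at z = i·h/7 — gives 7 non-empty perimeters. Each is a 6-segment closed polygon; G0 lifts to the layer z and rapids to the start vertex, then G1 traces the edges.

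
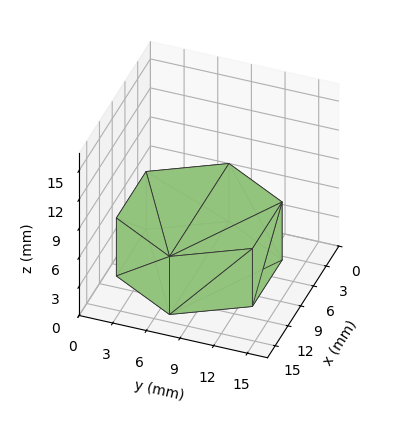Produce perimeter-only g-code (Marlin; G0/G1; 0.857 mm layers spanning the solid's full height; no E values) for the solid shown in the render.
Reading the render: the shape is a regular 6-sided prism (a cylinder approximated with 6 flat sides), circumscribed radius ≈ 7 mm, height ≈ 6 mm (dimensions read to the nearest mm from the axis ticks). For the g-code, the solid's height is divided into equal slices at the stated Δz and each level perimeter traced with G1 moves after a G0 lift.

; perimeter-only toolpath
G21 ; units = mm
G90 ; absolute positioning
G28 ; home
; layer 1
G0 Z0.857
G0 X14.000 Y7.000
G1 X10.500 Y13.062
G1 X3.500 Y13.062
G1 X0.000 Y7.000
G1 X3.500 Y0.938
G1 X10.500 Y0.938
G1 X14.000 Y7.000
; layer 2
G0 Z1.714
G0 X14.000 Y7.000
G1 X10.500 Y13.062
G1 X3.500 Y13.062
G1 X0.000 Y7.000
G1 X3.500 Y0.938
G1 X10.500 Y0.938
G1 X14.000 Y7.000
; layer 3
G0 Z2.571
G0 X14.000 Y7.000
G1 X10.500 Y13.062
G1 X3.500 Y13.062
G1 X0.000 Y7.000
G1 X3.500 Y0.938
G1 X10.500 Y0.938
G1 X14.000 Y7.000
; layer 4
G0 Z3.429
G0 X14.000 Y7.000
G1 X10.500 Y13.062
G1 X3.500 Y13.062
G1 X0.000 Y7.000
G1 X3.500 Y0.938
G1 X10.500 Y0.938
G1 X14.000 Y7.000
; layer 5
G0 Z4.286
G0 X14.000 Y7.000
G1 X10.500 Y13.062
G1 X3.500 Y13.062
G1 X0.000 Y7.000
G1 X3.500 Y0.938
G1 X10.500 Y0.938
G1 X14.000 Y7.000
; layer 6
G0 Z5.143
G0 X14.000 Y7.000
G1 X10.500 Y13.062
G1 X3.500 Y13.062
G1 X0.000 Y7.000
G1 X3.500 Y0.938
G1 X10.500 Y0.938
G1 X14.000 Y7.000
; layer 7
G0 Z6.000
G0 X14.000 Y7.000
G1 X10.500 Y13.062
G1 X3.500 Y13.062
G1 X0.000 Y7.000
G1 X3.500 Y0.938
G1 X10.500 Y0.938
G1 X14.000 Y7.000
M2 ; end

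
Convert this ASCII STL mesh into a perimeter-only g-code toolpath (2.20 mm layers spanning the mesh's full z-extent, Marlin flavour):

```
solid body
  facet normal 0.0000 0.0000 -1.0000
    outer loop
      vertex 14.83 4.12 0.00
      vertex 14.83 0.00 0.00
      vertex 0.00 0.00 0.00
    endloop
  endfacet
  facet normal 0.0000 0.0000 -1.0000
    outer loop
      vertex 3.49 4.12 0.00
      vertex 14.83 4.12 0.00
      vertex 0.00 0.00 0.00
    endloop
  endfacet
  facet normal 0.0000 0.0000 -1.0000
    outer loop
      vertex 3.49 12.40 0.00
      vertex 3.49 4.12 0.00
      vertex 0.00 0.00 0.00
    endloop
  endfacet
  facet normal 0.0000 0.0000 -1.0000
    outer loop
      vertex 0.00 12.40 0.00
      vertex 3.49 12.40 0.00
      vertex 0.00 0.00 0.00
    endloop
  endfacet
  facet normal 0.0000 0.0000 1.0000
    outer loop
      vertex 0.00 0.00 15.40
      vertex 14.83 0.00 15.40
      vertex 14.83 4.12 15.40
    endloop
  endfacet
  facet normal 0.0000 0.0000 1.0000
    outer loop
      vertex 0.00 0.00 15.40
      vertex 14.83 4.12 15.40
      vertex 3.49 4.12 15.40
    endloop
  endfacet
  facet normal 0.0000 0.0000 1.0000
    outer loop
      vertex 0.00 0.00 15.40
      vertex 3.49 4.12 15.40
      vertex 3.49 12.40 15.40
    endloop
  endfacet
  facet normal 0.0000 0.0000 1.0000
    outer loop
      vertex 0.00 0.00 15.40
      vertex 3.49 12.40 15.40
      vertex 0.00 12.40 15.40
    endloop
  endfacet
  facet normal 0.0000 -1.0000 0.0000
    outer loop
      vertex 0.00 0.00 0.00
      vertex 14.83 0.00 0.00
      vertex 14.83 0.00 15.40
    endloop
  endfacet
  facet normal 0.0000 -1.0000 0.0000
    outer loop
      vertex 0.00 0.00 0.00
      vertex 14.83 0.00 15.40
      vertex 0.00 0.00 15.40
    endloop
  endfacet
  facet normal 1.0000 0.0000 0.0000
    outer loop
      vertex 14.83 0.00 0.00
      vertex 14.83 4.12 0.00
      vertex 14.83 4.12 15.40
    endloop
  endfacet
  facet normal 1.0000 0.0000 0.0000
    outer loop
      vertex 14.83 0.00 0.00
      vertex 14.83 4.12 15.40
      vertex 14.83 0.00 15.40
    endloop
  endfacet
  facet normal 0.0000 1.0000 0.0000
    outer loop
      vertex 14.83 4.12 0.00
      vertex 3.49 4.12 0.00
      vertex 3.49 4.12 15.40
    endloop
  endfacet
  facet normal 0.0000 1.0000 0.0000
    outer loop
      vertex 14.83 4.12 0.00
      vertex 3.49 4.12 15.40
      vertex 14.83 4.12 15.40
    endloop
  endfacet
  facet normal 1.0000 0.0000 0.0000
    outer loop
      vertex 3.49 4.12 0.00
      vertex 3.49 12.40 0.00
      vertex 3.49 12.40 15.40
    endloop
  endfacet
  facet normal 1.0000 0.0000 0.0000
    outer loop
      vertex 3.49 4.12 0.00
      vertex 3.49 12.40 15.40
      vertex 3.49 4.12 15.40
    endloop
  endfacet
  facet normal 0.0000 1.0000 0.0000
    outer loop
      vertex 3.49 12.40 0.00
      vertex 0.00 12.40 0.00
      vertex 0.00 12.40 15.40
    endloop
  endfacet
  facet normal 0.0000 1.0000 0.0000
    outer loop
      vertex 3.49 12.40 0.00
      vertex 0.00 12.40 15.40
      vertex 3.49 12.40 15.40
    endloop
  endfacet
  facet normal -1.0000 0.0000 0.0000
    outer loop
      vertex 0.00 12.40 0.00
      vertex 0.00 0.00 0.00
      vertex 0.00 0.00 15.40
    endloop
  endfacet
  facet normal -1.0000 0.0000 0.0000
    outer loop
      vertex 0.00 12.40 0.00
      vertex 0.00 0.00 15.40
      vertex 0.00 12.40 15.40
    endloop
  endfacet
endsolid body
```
; perimeter-only toolpath
G21 ; units = mm
G90 ; absolute positioning
G28 ; home
; layer 1
G0 Z2.20
G0 X0.00 Y0.00
G1 X14.83 Y0.00
G1 X14.83 Y4.12
G1 X3.49 Y4.12
G1 X3.49 Y12.40
G1 X0.00 Y12.40
G1 X0.00 Y0.00
; layer 2
G0 Z4.40
G0 X0.00 Y0.00
G1 X14.83 Y0.00
G1 X14.83 Y4.12
G1 X3.49 Y4.12
G1 X3.49 Y12.40
G1 X0.00 Y12.40
G1 X0.00 Y0.00
; layer 3
G0 Z6.60
G0 X0.00 Y0.00
G1 X14.83 Y0.00
G1 X14.83 Y4.12
G1 X3.49 Y4.12
G1 X3.49 Y12.40
G1 X0.00 Y12.40
G1 X0.00 Y0.00
; layer 4
G0 Z8.80
G0 X0.00 Y0.00
G1 X14.83 Y0.00
G1 X14.83 Y4.12
G1 X3.49 Y4.12
G1 X3.49 Y12.40
G1 X0.00 Y12.40
G1 X0.00 Y0.00
; layer 5
G0 Z11.00
G0 X0.00 Y0.00
G1 X14.83 Y0.00
G1 X14.83 Y4.12
G1 X3.49 Y4.12
G1 X3.49 Y12.40
G1 X0.00 Y12.40
G1 X0.00 Y0.00
; layer 6
G0 Z13.20
G0 X0.00 Y0.00
G1 X14.83 Y0.00
G1 X14.83 Y4.12
G1 X3.49 Y4.12
G1 X3.49 Y12.40
G1 X0.00 Y12.40
G1 X0.00 Y0.00
; layer 7
G0 Z15.40
G0 X0.00 Y0.00
G1 X14.83 Y0.00
G1 X14.83 Y4.12
G1 X3.49 Y4.12
G1 X3.49 Y12.40
G1 X0.00 Y12.40
G1 X0.00 Y0.00
M2 ; end

The solid is an L-shaped prism: outer 14.8 × 12.4 mm, arm thicknesses ≈ 4.12 mm (horizontal) and 3.49 mm (vertical), extruded 15.4 mm in z. Slicing at Δz = 2.20 mm — 7 equal slices spanning the solid's height, so layer i sits at z = i·h/7 — gives 7 non-empty perimeters. Each is a 6-segment closed polygon; G0 lifts to the layer z and rapids to the start vertex, then G1 traces the edges.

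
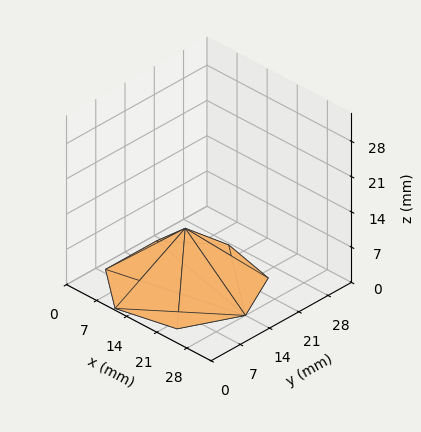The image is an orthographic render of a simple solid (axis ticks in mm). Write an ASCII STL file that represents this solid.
Reading the render: the shape is a regular 7-sided pyramid, base circumscribed radius ≈ 14 mm, apex at z ≈ 11 mm (dimensions read to the nearest mm from the axis ticks). For the STL, each face is triangulated and given an outward normal.

solid part
  facet normal 0.0000 0.0000 -1.0000
    outer loop
      vertex 10.9 27.6 0.0
      vertex 22.7 24.9 0.0
      vertex 28.0 14.0 0.0
    endloop
  endfacet
  facet normal 0.0000 0.0000 -1.0000
    outer loop
      vertex 1.4 20.1 0.0
      vertex 10.9 27.6 0.0
      vertex 28.0 14.0 0.0
    endloop
  endfacet
  facet normal 0.0000 0.0000 -1.0000
    outer loop
      vertex 1.4 7.9 0.0
      vertex 1.4 20.1 0.0
      vertex 28.0 14.0 0.0
    endloop
  endfacet
  facet normal 0.0000 0.0000 -1.0000
    outer loop
      vertex 10.9 0.4 0.0
      vertex 1.4 7.9 0.0
      vertex 28.0 14.0 0.0
    endloop
  endfacet
  facet normal 0.0000 0.0000 -1.0000
    outer loop
      vertex 22.7 3.1 0.0
      vertex 10.9 0.4 0.0
      vertex 28.0 14.0 0.0
    endloop
  endfacet
  facet normal 0.5917 0.2877 0.7531
    outer loop
      vertex 28.0 14.0 0.0
      vertex 22.7 24.9 0.0
      vertex 14.0 14.0 11.0
    endloop
  endfacet
  facet normal 0.1469 0.6421 0.7524
    outer loop
      vertex 22.7 24.9 0.0
      vertex 10.9 27.6 0.0
      vertex 14.0 14.0 11.0
    endloop
  endfacet
  facet normal -0.4076 0.5163 0.7532
    outer loop
      vertex 10.9 27.6 0.0
      vertex 1.4 20.1 0.0
      vertex 14.0 14.0 11.0
    endloop
  endfacet
  facet normal -0.6577 0.0000 0.7533
    outer loop
      vertex 1.4 20.1 0.0
      vertex 1.4 7.9 0.0
      vertex 14.0 14.0 11.0
    endloop
  endfacet
  facet normal -0.4076 -0.5163 0.7532
    outer loop
      vertex 1.4 7.9 0.0
      vertex 10.9 0.4 0.0
      vertex 14.0 14.0 11.0
    endloop
  endfacet
  facet normal 0.1469 -0.6421 0.7524
    outer loop
      vertex 10.9 0.4 0.0
      vertex 22.7 3.1 0.0
      vertex 14.0 14.0 11.0
    endloop
  endfacet
  facet normal 0.5917 -0.2877 0.7531
    outer loop
      vertex 22.7 3.1 0.0
      vertex 28.0 14.0 0.0
      vertex 14.0 14.0 11.0
    endloop
  endfacet
endsolid part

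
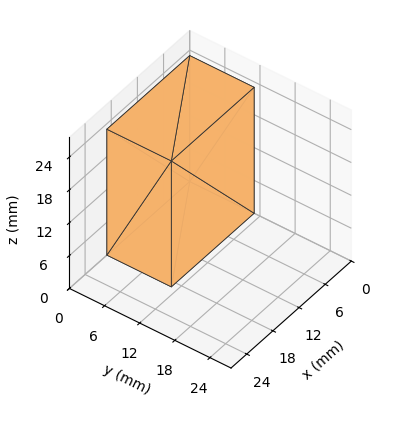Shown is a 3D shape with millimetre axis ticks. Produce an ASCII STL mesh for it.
Reading the render: the shape is a rectangular box, roughly 19 × 11 mm footprint and 23 mm tall (dimensions read to the nearest mm from the axis ticks). For the STL, each face is triangulated and given an outward normal.

solid part
  facet normal 0.0000 0.0000 -1.0000
    outer loop
      vertex 19.00 11.00 0.00
      vertex 19.00 0.00 0.00
      vertex 0.00 0.00 0.00
    endloop
  endfacet
  facet normal 0.0000 0.0000 -1.0000
    outer loop
      vertex 0.00 11.00 0.00
      vertex 19.00 11.00 0.00
      vertex 0.00 0.00 0.00
    endloop
  endfacet
  facet normal 0.0000 0.0000 1.0000
    outer loop
      vertex 0.00 0.00 23.00
      vertex 19.00 0.00 23.00
      vertex 19.00 11.00 23.00
    endloop
  endfacet
  facet normal 0.0000 0.0000 1.0000
    outer loop
      vertex 0.00 0.00 23.00
      vertex 19.00 11.00 23.00
      vertex 0.00 11.00 23.00
    endloop
  endfacet
  facet normal 0.0000 -1.0000 0.0000
    outer loop
      vertex 0.00 0.00 0.00
      vertex 19.00 0.00 0.00
      vertex 19.00 0.00 23.00
    endloop
  endfacet
  facet normal 0.0000 -1.0000 0.0000
    outer loop
      vertex 0.00 0.00 0.00
      vertex 19.00 0.00 23.00
      vertex 0.00 0.00 23.00
    endloop
  endfacet
  facet normal 0.0000 1.0000 0.0000
    outer loop
      vertex 19.00 11.00 23.00
      vertex 19.00 11.00 0.00
      vertex 0.00 11.00 0.00
    endloop
  endfacet
  facet normal 0.0000 1.0000 0.0000
    outer loop
      vertex 0.00 11.00 23.00
      vertex 19.00 11.00 23.00
      vertex 0.00 11.00 0.00
    endloop
  endfacet
  facet normal -1.0000 0.0000 0.0000
    outer loop
      vertex 0.00 11.00 23.00
      vertex 0.00 11.00 0.00
      vertex 0.00 0.00 0.00
    endloop
  endfacet
  facet normal -1.0000 0.0000 0.0000
    outer loop
      vertex 0.00 0.00 23.00
      vertex 0.00 11.00 23.00
      vertex 0.00 0.00 0.00
    endloop
  endfacet
  facet normal 1.0000 0.0000 0.0000
    outer loop
      vertex 19.00 0.00 0.00
      vertex 19.00 11.00 0.00
      vertex 19.00 11.00 23.00
    endloop
  endfacet
  facet normal 1.0000 0.0000 0.0000
    outer loop
      vertex 19.00 0.00 0.00
      vertex 19.00 11.00 23.00
      vertex 19.00 0.00 23.00
    endloop
  endfacet
endsolid part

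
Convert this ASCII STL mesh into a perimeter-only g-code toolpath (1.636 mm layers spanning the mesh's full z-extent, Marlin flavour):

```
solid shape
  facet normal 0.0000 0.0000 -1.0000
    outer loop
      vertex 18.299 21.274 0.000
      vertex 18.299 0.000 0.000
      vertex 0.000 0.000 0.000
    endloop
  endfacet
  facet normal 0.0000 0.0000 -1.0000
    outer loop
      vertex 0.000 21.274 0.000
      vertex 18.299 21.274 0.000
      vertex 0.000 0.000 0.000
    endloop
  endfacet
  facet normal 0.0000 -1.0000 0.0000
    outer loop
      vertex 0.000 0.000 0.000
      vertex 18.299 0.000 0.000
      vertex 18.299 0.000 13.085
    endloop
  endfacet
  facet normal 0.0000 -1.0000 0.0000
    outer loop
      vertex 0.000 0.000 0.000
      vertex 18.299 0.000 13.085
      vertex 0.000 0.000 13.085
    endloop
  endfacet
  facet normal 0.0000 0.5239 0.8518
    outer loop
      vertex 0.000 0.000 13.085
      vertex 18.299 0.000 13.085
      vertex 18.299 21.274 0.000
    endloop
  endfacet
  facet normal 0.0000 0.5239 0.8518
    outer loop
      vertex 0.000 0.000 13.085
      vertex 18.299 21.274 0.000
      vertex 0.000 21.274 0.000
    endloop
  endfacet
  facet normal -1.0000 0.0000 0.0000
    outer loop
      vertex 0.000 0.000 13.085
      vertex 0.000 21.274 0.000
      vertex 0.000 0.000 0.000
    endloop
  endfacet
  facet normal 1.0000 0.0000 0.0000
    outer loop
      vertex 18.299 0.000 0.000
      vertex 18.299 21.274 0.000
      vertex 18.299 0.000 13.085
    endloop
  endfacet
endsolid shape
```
; perimeter-only toolpath
G21 ; units = mm
G90 ; absolute positioning
G28 ; home
; layer 1
G0 Z1.636
G0 X0.000 Y0.000
G1 X18.299 Y0.000
G1 X18.299 Y18.615
G1 X0.000 Y18.615
G1 X0.000 Y0.000
; layer 2
G0 Z3.271
G0 X0.000 Y0.000
G1 X18.299 Y0.000
G1 X18.299 Y15.956
G1 X0.000 Y15.956
G1 X0.000 Y0.000
; layer 3
G0 Z4.907
G0 X0.000 Y0.000
G1 X18.299 Y0.000
G1 X18.299 Y13.296
G1 X0.000 Y13.296
G1 X0.000 Y0.000
; layer 4
G0 Z6.543
G0 X0.000 Y0.000
G1 X18.299 Y0.000
G1 X18.299 Y10.637
G1 X0.000 Y10.637
G1 X0.000 Y0.000
; layer 5
G0 Z8.178
G0 X0.000 Y0.000
G1 X18.299 Y0.000
G1 X18.299 Y7.978
G1 X0.000 Y7.978
G1 X0.000 Y0.000
; layer 6
G0 Z9.814
G0 X0.000 Y0.000
G1 X18.299 Y0.000
G1 X18.299 Y5.319
G1 X0.000 Y5.319
G1 X0.000 Y0.000
; layer 7
G0 Z11.449
G0 X0.000 Y0.000
G1 X18.299 Y0.000
G1 X18.299 Y2.659
G1 X0.000 Y2.659
G1 X0.000 Y0.000
M2 ; end

The solid is a wedge (ramp): 18.3 × 21.3 mm base, rising to 13.1 mm along the y=0 edge and sloping linearly to z=0 at y=21.3. Slicing at Δz = 1.636 mm — 8 equal slices spanning the solid's height, so layer i sits at z = i·h/8 — gives 7 non-empty perimeters. Each is a 4-segment closed polygon; G0 lifts to the layer z and rapids to the start vertex, then G1 traces the edges. The cross-section shrinks linearly with z (the slice at the apex is degenerate and omitted).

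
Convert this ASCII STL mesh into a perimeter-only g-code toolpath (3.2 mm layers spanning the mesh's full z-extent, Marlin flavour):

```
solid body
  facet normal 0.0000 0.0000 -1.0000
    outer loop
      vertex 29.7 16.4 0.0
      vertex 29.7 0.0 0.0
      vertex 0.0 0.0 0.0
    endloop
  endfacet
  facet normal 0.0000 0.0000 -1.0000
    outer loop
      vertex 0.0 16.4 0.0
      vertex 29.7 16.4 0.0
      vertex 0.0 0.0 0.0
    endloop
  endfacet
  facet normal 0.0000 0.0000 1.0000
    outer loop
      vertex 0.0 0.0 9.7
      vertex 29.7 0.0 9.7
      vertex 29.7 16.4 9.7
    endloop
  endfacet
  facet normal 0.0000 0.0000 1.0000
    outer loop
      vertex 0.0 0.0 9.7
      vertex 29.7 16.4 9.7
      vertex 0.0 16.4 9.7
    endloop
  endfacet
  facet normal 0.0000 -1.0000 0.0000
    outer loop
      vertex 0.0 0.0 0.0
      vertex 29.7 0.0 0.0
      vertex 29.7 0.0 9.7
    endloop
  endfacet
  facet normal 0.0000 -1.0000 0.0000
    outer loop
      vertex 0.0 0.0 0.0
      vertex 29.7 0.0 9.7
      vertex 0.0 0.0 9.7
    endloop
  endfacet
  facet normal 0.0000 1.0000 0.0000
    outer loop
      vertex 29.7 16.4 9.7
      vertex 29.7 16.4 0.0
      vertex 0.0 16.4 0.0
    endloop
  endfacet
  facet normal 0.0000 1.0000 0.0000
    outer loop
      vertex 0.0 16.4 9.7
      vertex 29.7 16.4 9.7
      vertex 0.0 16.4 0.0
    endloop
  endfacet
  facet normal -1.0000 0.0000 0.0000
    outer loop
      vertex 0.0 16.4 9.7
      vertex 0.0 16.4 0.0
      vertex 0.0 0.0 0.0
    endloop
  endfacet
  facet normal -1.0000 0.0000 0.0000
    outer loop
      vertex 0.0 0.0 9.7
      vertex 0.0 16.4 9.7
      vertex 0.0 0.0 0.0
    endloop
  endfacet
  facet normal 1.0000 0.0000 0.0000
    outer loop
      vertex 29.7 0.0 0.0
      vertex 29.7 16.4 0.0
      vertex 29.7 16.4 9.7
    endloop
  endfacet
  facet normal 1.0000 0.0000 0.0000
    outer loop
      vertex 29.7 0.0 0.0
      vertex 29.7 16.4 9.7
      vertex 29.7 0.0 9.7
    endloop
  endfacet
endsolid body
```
; perimeter-only toolpath
G21 ; units = mm
G90 ; absolute positioning
G28 ; home
; layer 1
G0 Z3.2
G0 X0.0 Y0.0
G1 X29.7 Y0.0
G1 X29.7 Y16.4
G1 X0.0 Y16.4
G1 X0.0 Y0.0
; layer 2
G0 Z6.5
G0 X0.0 Y0.0
G1 X29.7 Y0.0
G1 X29.7 Y16.4
G1 X0.0 Y16.4
G1 X0.0 Y0.0
; layer 3
G0 Z9.7
G0 X0.0 Y0.0
G1 X29.7 Y0.0
G1 X29.7 Y16.4
G1 X0.0 Y16.4
G1 X0.0 Y0.0
M2 ; end

The solid is a rectangular box, roughly 29.7 × 16.4 mm footprint and 9.7 mm tall. Slicing at Δz = 3.2 mm — 3 equal slices spanning the solid's height, so layer i sits at z = i·h/3 — gives 3 non-empty perimeters. Each is a 4-segment closed polygon; G0 lifts to the layer z and rapids to the start vertex, then G1 traces the edges.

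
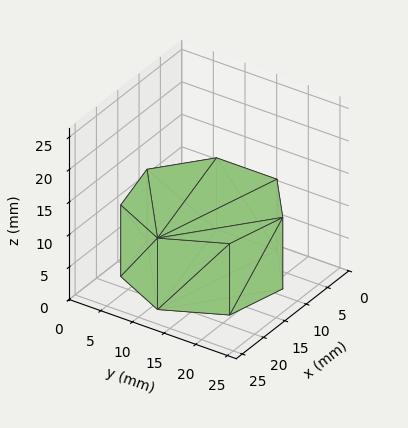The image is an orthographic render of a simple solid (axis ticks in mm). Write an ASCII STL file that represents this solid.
Reading the render: the shape is a regular 7-sided prism (a cylinder approximated with 7 flat sides), circumscribed radius ≈ 11 mm, height ≈ 11 mm (dimensions read to the nearest mm from the axis ticks). For the STL, each face is triangulated and given an outward normal.

solid part
  facet normal 0.0000 0.0000 -1.0000
    outer loop
      vertex 8.552 21.724 0.000
      vertex 17.858 19.600 0.000
      vertex 22.000 11.000 0.000
    endloop
  endfacet
  facet normal 0.0000 0.0000 -1.0000
    outer loop
      vertex 1.089 15.773 0.000
      vertex 8.552 21.724 0.000
      vertex 22.000 11.000 0.000
    endloop
  endfacet
  facet normal 0.0000 0.0000 -1.0000
    outer loop
      vertex 1.089 6.227 0.000
      vertex 1.089 15.773 0.000
      vertex 22.000 11.000 0.000
    endloop
  endfacet
  facet normal 0.0000 0.0000 -1.0000
    outer loop
      vertex 8.552 0.276 0.000
      vertex 1.089 6.227 0.000
      vertex 22.000 11.000 0.000
    endloop
  endfacet
  facet normal 0.0000 0.0000 -1.0000
    outer loop
      vertex 17.858 2.400 0.000
      vertex 8.552 0.276 0.000
      vertex 22.000 11.000 0.000
    endloop
  endfacet
  facet normal 0.0000 0.0000 1.0000
    outer loop
      vertex 22.000 11.000 11.000
      vertex 17.858 19.600 11.000
      vertex 8.552 21.724 11.000
    endloop
  endfacet
  facet normal 0.0000 0.0000 1.0000
    outer loop
      vertex 22.000 11.000 11.000
      vertex 8.552 21.724 11.000
      vertex 1.089 15.773 11.000
    endloop
  endfacet
  facet normal 0.0000 0.0000 1.0000
    outer loop
      vertex 22.000 11.000 11.000
      vertex 1.089 15.773 11.000
      vertex 1.089 6.227 11.000
    endloop
  endfacet
  facet normal 0.0000 0.0000 1.0000
    outer loop
      vertex 22.000 11.000 11.000
      vertex 1.089 6.227 11.000
      vertex 8.552 0.276 11.000
    endloop
  endfacet
  facet normal 0.0000 0.0000 1.0000
    outer loop
      vertex 22.000 11.000 11.000
      vertex 8.552 0.276 11.000
      vertex 17.858 2.400 11.000
    endloop
  endfacet
  facet normal 0.9010 0.4339 0.0000
    outer loop
      vertex 22.000 11.000 0.000
      vertex 17.858 19.600 0.000
      vertex 17.858 19.600 11.000
    endloop
  endfacet
  facet normal 0.9010 0.4339 0.0000
    outer loop
      vertex 22.000 11.000 0.000
      vertex 17.858 19.600 11.000
      vertex 22.000 11.000 11.000
    endloop
  endfacet
  facet normal 0.2225 0.9749 0.0000
    outer loop
      vertex 17.858 19.600 0.000
      vertex 8.552 21.724 0.000
      vertex 8.552 21.724 11.000
    endloop
  endfacet
  facet normal 0.2225 0.9749 0.0000
    outer loop
      vertex 17.858 19.600 0.000
      vertex 8.552 21.724 11.000
      vertex 17.858 19.600 11.000
    endloop
  endfacet
  facet normal -0.6235 0.7819 0.0000
    outer loop
      vertex 8.552 21.724 0.000
      vertex 1.089 15.773 0.000
      vertex 1.089 15.773 11.000
    endloop
  endfacet
  facet normal -0.6235 0.7819 0.0000
    outer loop
      vertex 8.552 21.724 0.000
      vertex 1.089 15.773 11.000
      vertex 8.552 21.724 11.000
    endloop
  endfacet
  facet normal -1.0000 0.0000 0.0000
    outer loop
      vertex 1.089 15.773 0.000
      vertex 1.089 6.227 0.000
      vertex 1.089 6.227 11.000
    endloop
  endfacet
  facet normal -1.0000 0.0000 0.0000
    outer loop
      vertex 1.089 15.773 0.000
      vertex 1.089 6.227 11.000
      vertex 1.089 15.773 11.000
    endloop
  endfacet
  facet normal -0.6235 -0.7819 0.0000
    outer loop
      vertex 1.089 6.227 0.000
      vertex 8.552 0.276 0.000
      vertex 8.552 0.276 11.000
    endloop
  endfacet
  facet normal -0.6235 -0.7819 0.0000
    outer loop
      vertex 1.089 6.227 0.000
      vertex 8.552 0.276 11.000
      vertex 1.089 6.227 11.000
    endloop
  endfacet
  facet normal 0.2225 -0.9749 0.0000
    outer loop
      vertex 8.552 0.276 0.000
      vertex 17.858 2.400 0.000
      vertex 17.858 2.400 11.000
    endloop
  endfacet
  facet normal 0.2225 -0.9749 0.0000
    outer loop
      vertex 8.552 0.276 0.000
      vertex 17.858 2.400 11.000
      vertex 8.552 0.276 11.000
    endloop
  endfacet
  facet normal 0.9010 -0.4339 0.0000
    outer loop
      vertex 17.858 2.400 0.000
      vertex 22.000 11.000 0.000
      vertex 22.000 11.000 11.000
    endloop
  endfacet
  facet normal 0.9010 -0.4339 0.0000
    outer loop
      vertex 17.858 2.400 0.000
      vertex 22.000 11.000 11.000
      vertex 17.858 2.400 11.000
    endloop
  endfacet
endsolid part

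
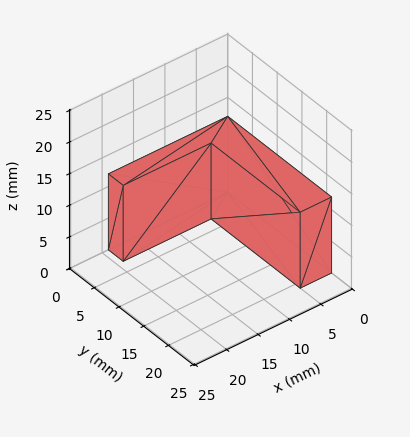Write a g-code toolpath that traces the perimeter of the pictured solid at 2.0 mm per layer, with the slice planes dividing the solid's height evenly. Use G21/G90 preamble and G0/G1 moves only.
Reading the render: the shape is an L-shaped prism: outer 19 × 21 mm, arm thicknesses ≈ 3 mm (horizontal) and 5 mm (vertical), extruded 12 mm in z (dimensions read to the nearest mm from the axis ticks). For the g-code, the solid's height is divided into equal slices at the stated Δz and each level perimeter traced with G1 moves after a G0 lift.

; perimeter-only toolpath
G21 ; units = mm
G90 ; absolute positioning
G28 ; home
; layer 1
G0 Z2.0
G0 X0.0 Y0.0
G1 X19.0 Y0.0
G1 X19.0 Y3.0
G1 X5.0 Y3.0
G1 X5.0 Y21.0
G1 X0.0 Y21.0
G1 X0.0 Y0.0
; layer 2
G0 Z4.0
G0 X0.0 Y0.0
G1 X19.0 Y0.0
G1 X19.0 Y3.0
G1 X5.0 Y3.0
G1 X5.0 Y21.0
G1 X0.0 Y21.0
G1 X0.0 Y0.0
; layer 3
G0 Z6.0
G0 X0.0 Y0.0
G1 X19.0 Y0.0
G1 X19.0 Y3.0
G1 X5.0 Y3.0
G1 X5.0 Y21.0
G1 X0.0 Y21.0
G1 X0.0 Y0.0
; layer 4
G0 Z8.0
G0 X0.0 Y0.0
G1 X19.0 Y0.0
G1 X19.0 Y3.0
G1 X5.0 Y3.0
G1 X5.0 Y21.0
G1 X0.0 Y21.0
G1 X0.0 Y0.0
; layer 5
G0 Z10.0
G0 X0.0 Y0.0
G1 X19.0 Y0.0
G1 X19.0 Y3.0
G1 X5.0 Y3.0
G1 X5.0 Y21.0
G1 X0.0 Y21.0
G1 X0.0 Y0.0
; layer 6
G0 Z12.0
G0 X0.0 Y0.0
G1 X19.0 Y0.0
G1 X19.0 Y3.0
G1 X5.0 Y3.0
G1 X5.0 Y21.0
G1 X0.0 Y21.0
G1 X0.0 Y0.0
M2 ; end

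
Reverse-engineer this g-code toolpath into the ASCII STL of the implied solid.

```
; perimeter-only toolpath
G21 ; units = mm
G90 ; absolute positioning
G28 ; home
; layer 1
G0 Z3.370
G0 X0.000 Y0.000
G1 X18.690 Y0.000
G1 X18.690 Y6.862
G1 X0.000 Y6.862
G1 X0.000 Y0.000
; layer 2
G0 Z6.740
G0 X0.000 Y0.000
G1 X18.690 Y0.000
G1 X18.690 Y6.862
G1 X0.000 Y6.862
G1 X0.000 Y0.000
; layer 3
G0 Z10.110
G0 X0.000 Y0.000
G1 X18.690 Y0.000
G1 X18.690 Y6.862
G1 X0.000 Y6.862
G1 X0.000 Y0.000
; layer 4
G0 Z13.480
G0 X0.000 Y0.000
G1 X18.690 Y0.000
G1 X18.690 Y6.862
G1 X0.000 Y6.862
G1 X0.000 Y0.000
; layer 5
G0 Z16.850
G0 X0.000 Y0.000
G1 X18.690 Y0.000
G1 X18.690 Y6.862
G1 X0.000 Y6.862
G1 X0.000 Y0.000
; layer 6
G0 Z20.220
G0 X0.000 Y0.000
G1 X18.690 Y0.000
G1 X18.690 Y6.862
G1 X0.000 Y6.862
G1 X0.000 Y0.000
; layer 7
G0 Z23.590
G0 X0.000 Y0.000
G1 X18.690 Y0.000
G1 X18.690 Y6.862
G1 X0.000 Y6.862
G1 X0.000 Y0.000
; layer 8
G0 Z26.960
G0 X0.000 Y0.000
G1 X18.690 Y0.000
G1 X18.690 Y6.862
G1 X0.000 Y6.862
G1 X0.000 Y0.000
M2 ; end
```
solid part
  facet normal 0.0000 0.0000 -1.0000
    outer loop
      vertex 18.690 6.862 0.000
      vertex 18.690 0.000 0.000
      vertex 0.000 0.000 0.000
    endloop
  endfacet
  facet normal 0.0000 0.0000 -1.0000
    outer loop
      vertex 0.000 6.862 0.000
      vertex 18.690 6.862 0.000
      vertex 0.000 0.000 0.000
    endloop
  endfacet
  facet normal 0.0000 0.0000 1.0000
    outer loop
      vertex 0.000 0.000 26.960
      vertex 18.690 0.000 26.960
      vertex 18.690 6.862 26.960
    endloop
  endfacet
  facet normal 0.0000 0.0000 1.0000
    outer loop
      vertex 0.000 0.000 26.960
      vertex 18.690 6.862 26.960
      vertex 0.000 6.862 26.960
    endloop
  endfacet
  facet normal 0.0000 -1.0000 0.0000
    outer loop
      vertex 0.000 0.000 0.000
      vertex 18.690 0.000 0.000
      vertex 18.690 0.000 26.960
    endloop
  endfacet
  facet normal 0.0000 -1.0000 0.0000
    outer loop
      vertex 0.000 0.000 0.000
      vertex 18.690 0.000 26.960
      vertex 0.000 0.000 26.960
    endloop
  endfacet
  facet normal 0.0000 1.0000 0.0000
    outer loop
      vertex 18.690 6.862 26.960
      vertex 18.690 6.862 0.000
      vertex 0.000 6.862 0.000
    endloop
  endfacet
  facet normal 0.0000 1.0000 0.0000
    outer loop
      vertex 0.000 6.862 26.960
      vertex 18.690 6.862 26.960
      vertex 0.000 6.862 0.000
    endloop
  endfacet
  facet normal -1.0000 0.0000 0.0000
    outer loop
      vertex 0.000 6.862 26.960
      vertex 0.000 6.862 0.000
      vertex 0.000 0.000 0.000
    endloop
  endfacet
  facet normal -1.0000 0.0000 0.0000
    outer loop
      vertex 0.000 0.000 26.960
      vertex 0.000 6.862 26.960
      vertex 0.000 0.000 0.000
    endloop
  endfacet
  facet normal 1.0000 0.0000 0.0000
    outer loop
      vertex 18.690 0.000 0.000
      vertex 18.690 6.862 0.000
      vertex 18.690 6.862 26.960
    endloop
  endfacet
  facet normal 1.0000 0.0000 0.0000
    outer loop
      vertex 18.690 0.000 0.000
      vertex 18.690 6.862 26.960
      vertex 18.690 0.000 26.960
    endloop
  endfacet
endsolid part

The G0 Z moves step by Δz≈3.370 mm. Every layer's G1 loop is the same polygon, so the solid is a straight extrusion of it from z=0 to z≈27. Closing with flat bottom and top caps and triangulating gives 12 facets — a rectangular box, roughly 18.7 × 6.86 mm footprint and 27 mm tall.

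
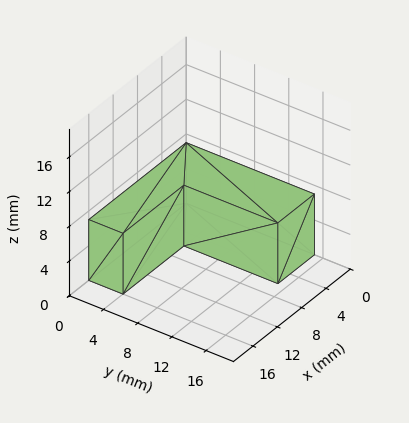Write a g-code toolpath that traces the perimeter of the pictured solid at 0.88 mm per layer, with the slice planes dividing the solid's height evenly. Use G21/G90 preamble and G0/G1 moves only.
Reading the render: the shape is an L-shaped prism: outer 16 × 15 mm, arm thicknesses ≈ 4 mm (horizontal) and 6 mm (vertical), extruded 7 mm in z (dimensions read to the nearest mm from the axis ticks). For the g-code, the solid's height is divided into equal slices at the stated Δz and each level perimeter traced with G1 moves after a G0 lift.

; perimeter-only toolpath
G21 ; units = mm
G90 ; absolute positioning
G28 ; home
; layer 1
G0 Z0.88
G0 X0.00 Y0.00
G1 X16.00 Y0.00
G1 X16.00 Y4.00
G1 X6.00 Y4.00
G1 X6.00 Y15.00
G1 X0.00 Y15.00
G1 X0.00 Y0.00
; layer 2
G0 Z1.75
G0 X0.00 Y0.00
G1 X16.00 Y0.00
G1 X16.00 Y4.00
G1 X6.00 Y4.00
G1 X6.00 Y15.00
G1 X0.00 Y15.00
G1 X0.00 Y0.00
; layer 3
G0 Z2.62
G0 X0.00 Y0.00
G1 X16.00 Y0.00
G1 X16.00 Y4.00
G1 X6.00 Y4.00
G1 X6.00 Y15.00
G1 X0.00 Y15.00
G1 X0.00 Y0.00
; layer 4
G0 Z3.50
G0 X0.00 Y0.00
G1 X16.00 Y0.00
G1 X16.00 Y4.00
G1 X6.00 Y4.00
G1 X6.00 Y15.00
G1 X0.00 Y15.00
G1 X0.00 Y0.00
; layer 5
G0 Z4.38
G0 X0.00 Y0.00
G1 X16.00 Y0.00
G1 X16.00 Y4.00
G1 X6.00 Y4.00
G1 X6.00 Y15.00
G1 X0.00 Y15.00
G1 X0.00 Y0.00
; layer 6
G0 Z5.25
G0 X0.00 Y0.00
G1 X16.00 Y0.00
G1 X16.00 Y4.00
G1 X6.00 Y4.00
G1 X6.00 Y15.00
G1 X0.00 Y15.00
G1 X0.00 Y0.00
; layer 7
G0 Z6.12
G0 X0.00 Y0.00
G1 X16.00 Y0.00
G1 X16.00 Y4.00
G1 X6.00 Y4.00
G1 X6.00 Y15.00
G1 X0.00 Y15.00
G1 X0.00 Y0.00
; layer 8
G0 Z7.00
G0 X0.00 Y0.00
G1 X16.00 Y0.00
G1 X16.00 Y4.00
G1 X6.00 Y4.00
G1 X6.00 Y15.00
G1 X0.00 Y15.00
G1 X0.00 Y0.00
M2 ; end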